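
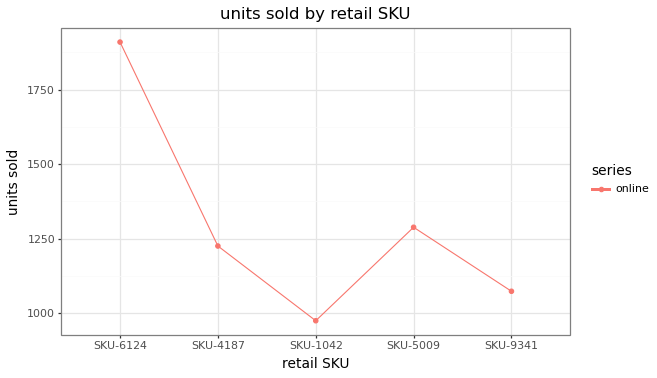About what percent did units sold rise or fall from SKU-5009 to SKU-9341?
SKU-5009 ≈ 1300, SKU-9341 ≈ 1100; (1100 − 1300) / 1300 ≈ -15.4%.

≈ -15.4%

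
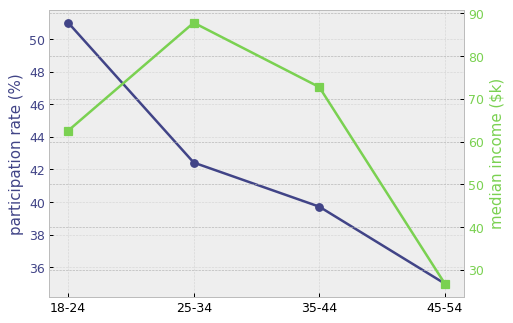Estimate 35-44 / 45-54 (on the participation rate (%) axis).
≈ 1.11×

35-44 ≈ 40, 45-54 ≈ 36; 40/36 ≈ 1.11.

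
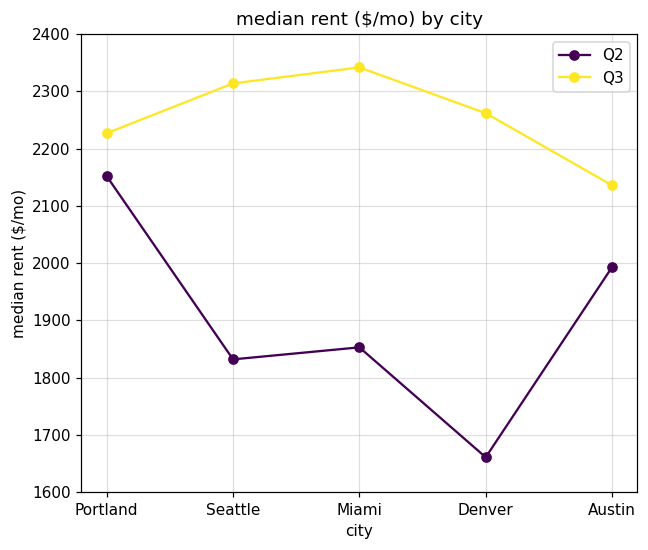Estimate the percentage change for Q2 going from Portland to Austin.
≈ -9.1%

Portland ≈ 2200, Austin ≈ 2000; (2000 − 2200) / 2200 ≈ -9.1%.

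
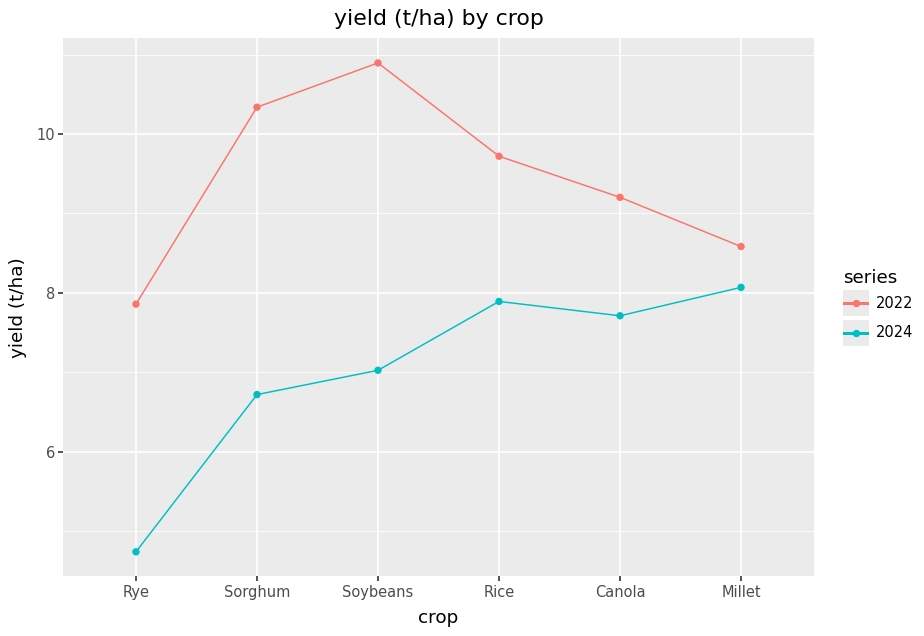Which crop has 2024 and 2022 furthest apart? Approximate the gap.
Soybeans, ≈ 4 t/ha

Soybeans: 2024 ≈ 7, 2022 ≈ 11 → gap ≈ 4. Next-largest (Sorghum) is only ≈ 3.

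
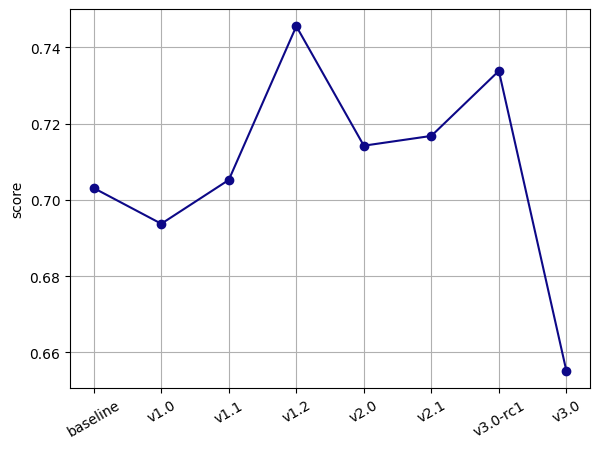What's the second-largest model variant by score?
Top 3: v1.2 ≈ 0.75, v3.0-rc1 ≈ 0.73, v2.1 ≈ 0.72.

v3.0-rc1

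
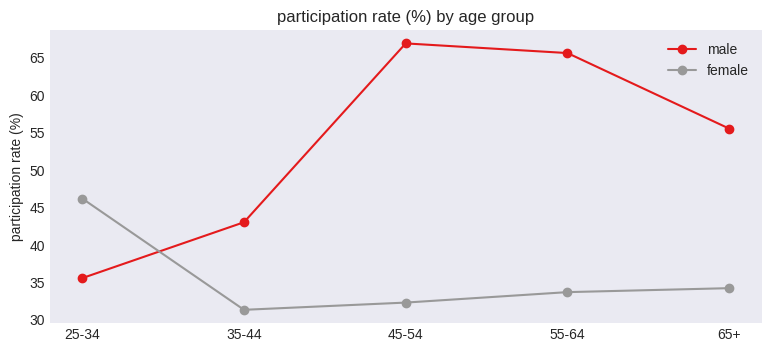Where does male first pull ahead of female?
25-34: male ≈ 35 vs female ≈ 45 (not yet); 35-44: male ≈ 45 vs female ≈ 30 (first crossover).

35-44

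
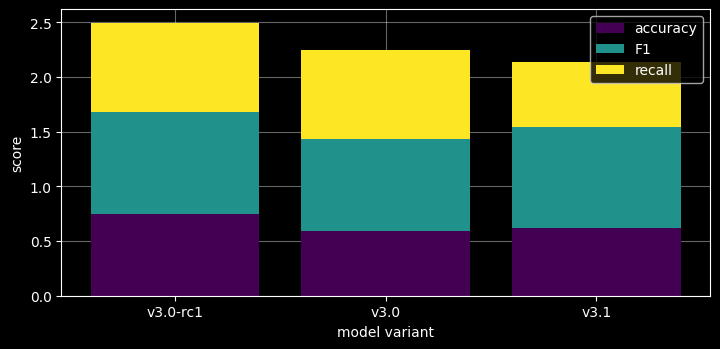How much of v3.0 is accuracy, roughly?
≈ 0.5

accuracy top ≈ 0.5, bottom ≈ 0.0; segment ≈ 0.5.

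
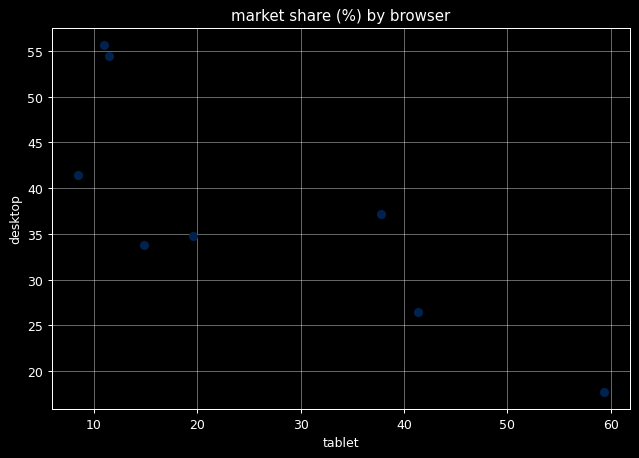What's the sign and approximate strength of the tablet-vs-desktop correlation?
Points are negatively correlated; strong (|r| ≈ 0.8).

negative, strong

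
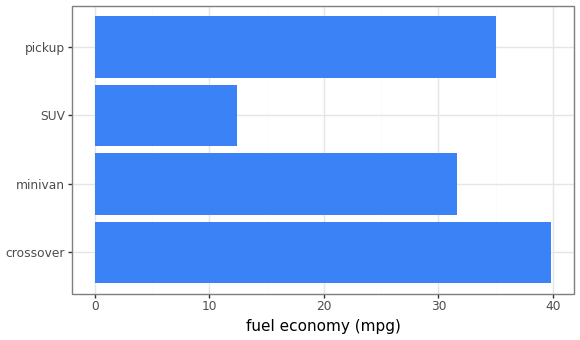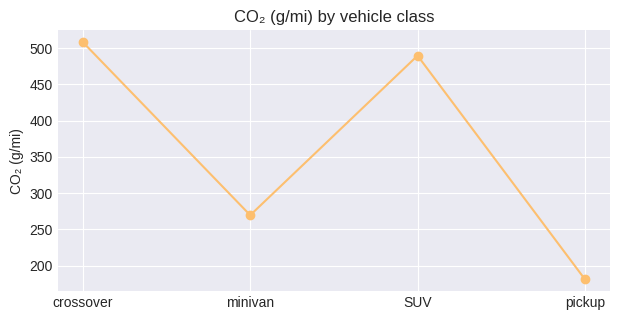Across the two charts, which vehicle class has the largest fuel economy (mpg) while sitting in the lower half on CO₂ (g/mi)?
Chart 2 median CO₂ (g/mi) ≈ 400; below-median vehicle classes: minivan, pickup. Among those, pickup has the highest fuel economy (mpg) (≈ 35).

pickup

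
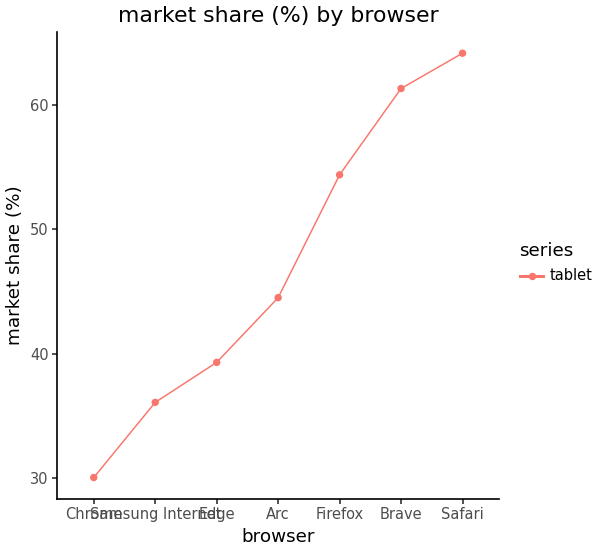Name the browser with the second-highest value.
Top 3: Safari ≈ 65, Brave ≈ 60, Firefox ≈ 55.

Brave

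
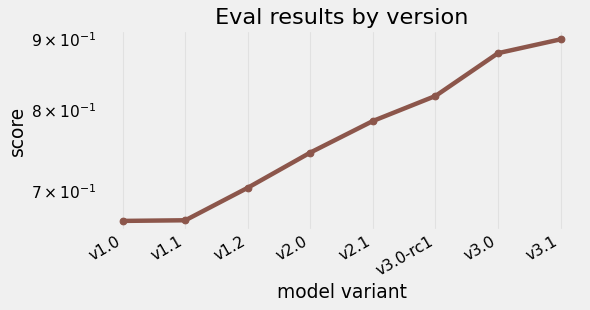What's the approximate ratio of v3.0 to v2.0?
v3.0 ≈ 0.88, v2.0 ≈ 0.74; 0.88/0.74 ≈ 1.19.

≈ 1.19×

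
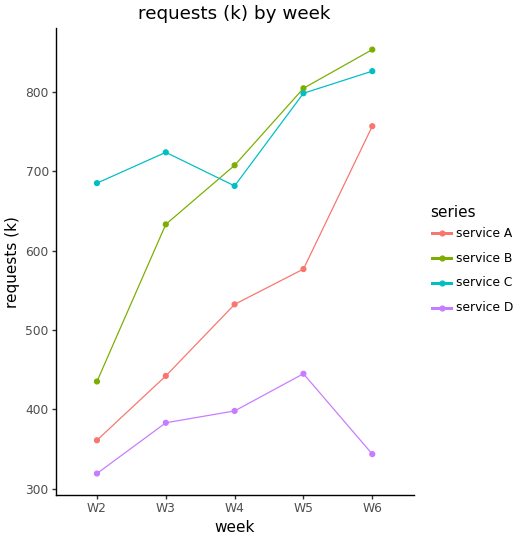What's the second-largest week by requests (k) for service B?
W5

Top 3 for service B: W6 ≈ 850, W5 ≈ 800, W4 ≈ 700.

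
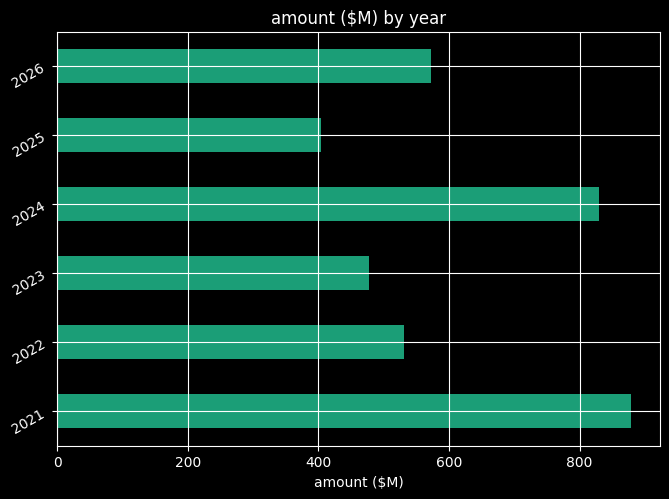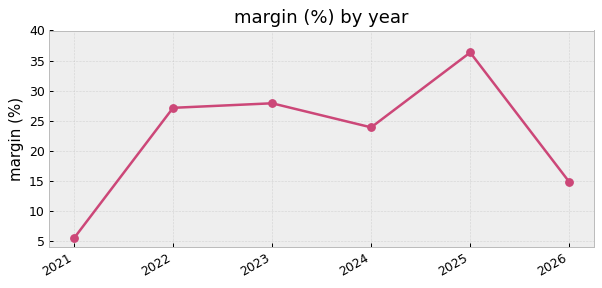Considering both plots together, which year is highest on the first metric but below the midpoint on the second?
Chart 2 median margin (%) ≈ 25; below-median years: 2021, 2024, 2026. Among those, 2021 has the highest amount ($M) (≈ 900).

2021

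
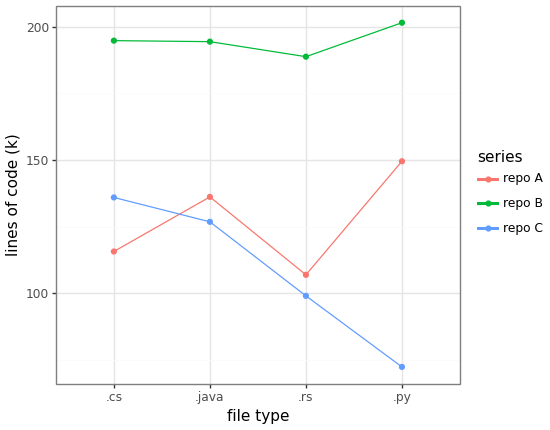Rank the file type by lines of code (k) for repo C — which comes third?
.rs

Top 4 for repo C: .cs ≈ 140, .java ≈ 120, .rs ≈ 100, .py ≈ 80.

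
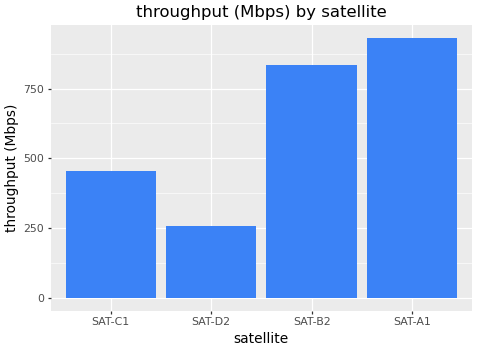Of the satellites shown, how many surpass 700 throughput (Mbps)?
Above 700: SAT-B2, SAT-A1.

2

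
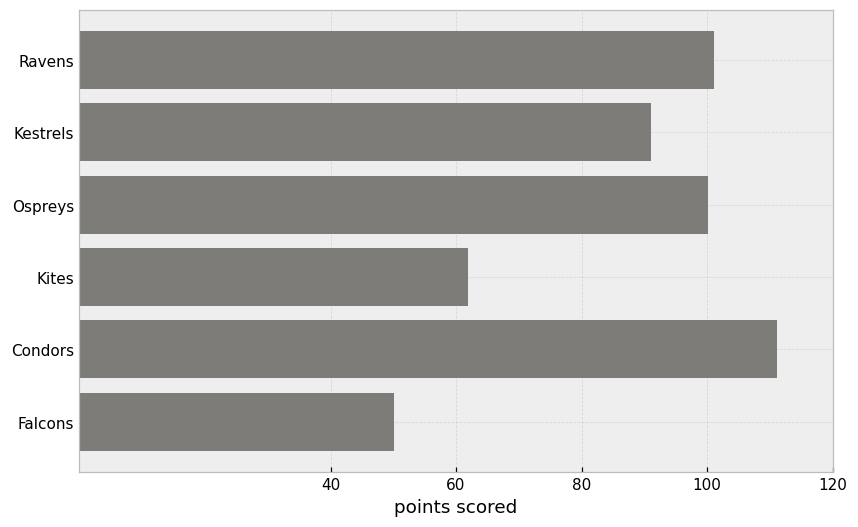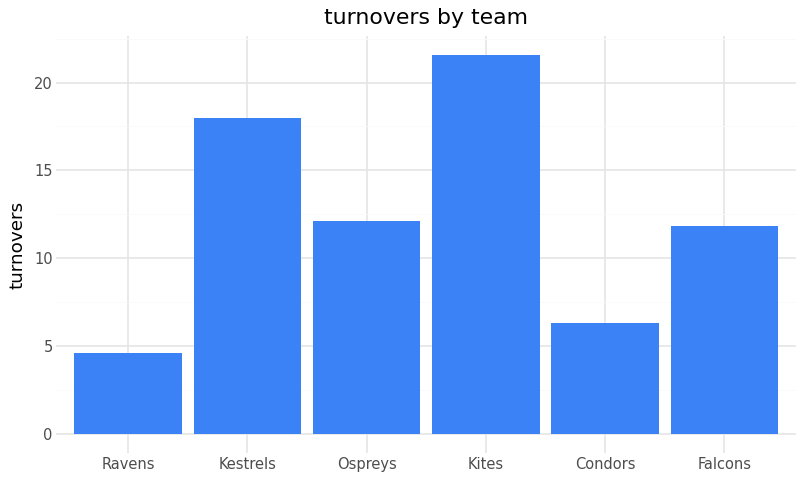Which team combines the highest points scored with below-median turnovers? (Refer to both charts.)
Chart 2 median turnovers ≈ 12; below-median teams: Ravens, Condors, Falcons. Among those, Condors has the highest points scored (≈ 120).

Condors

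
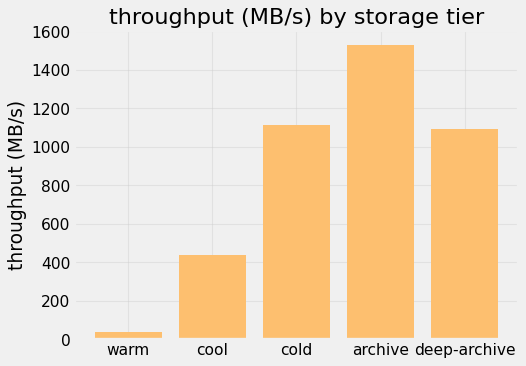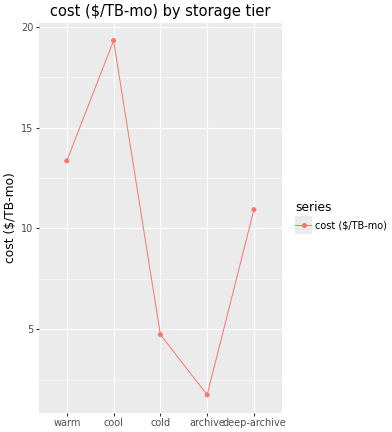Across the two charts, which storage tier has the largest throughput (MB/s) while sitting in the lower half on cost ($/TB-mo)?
Chart 2 median cost ($/TB-mo) ≈ 10; below-median storage tiers: cold, archive. Among those, archive has the highest throughput (MB/s) (≈ 1600).

archive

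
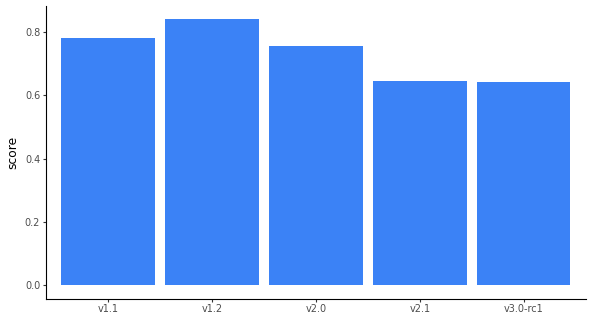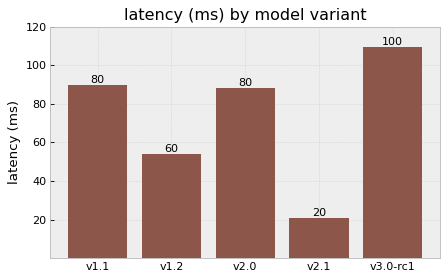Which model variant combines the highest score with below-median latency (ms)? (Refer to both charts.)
Chart 2 median latency (ms) ≈ 80; below-median model variants: v1.2, v2.1. Among those, v1.2 has the highest score (≈ 0.8).

v1.2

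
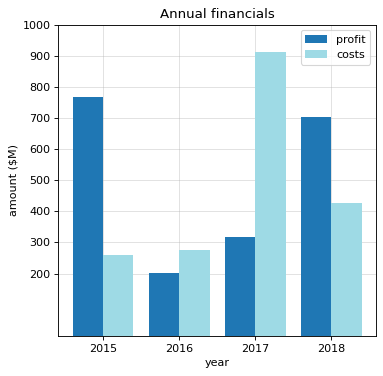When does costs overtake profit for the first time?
2015: costs ≈ 300 vs profit ≈ 800 (not yet); 2016: costs ≈ 300 vs profit ≈ 200 (first crossover).

2016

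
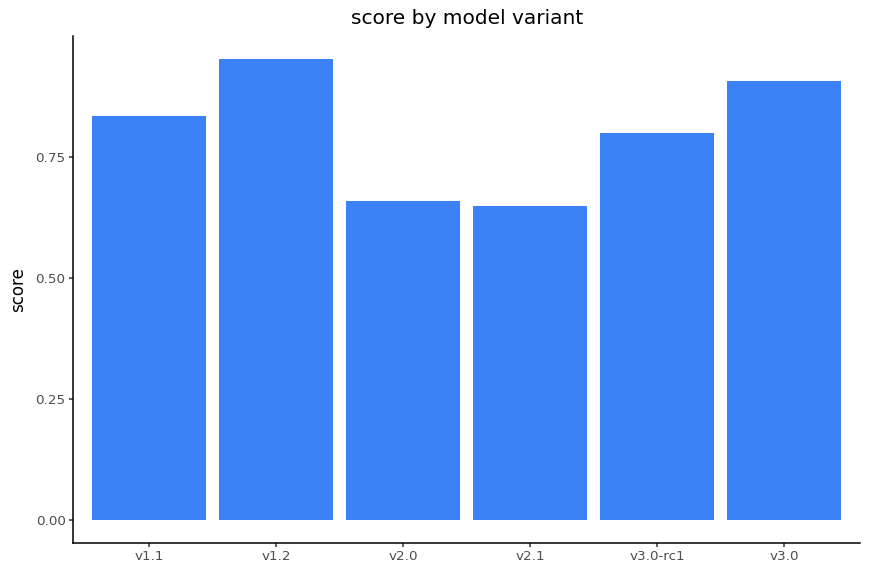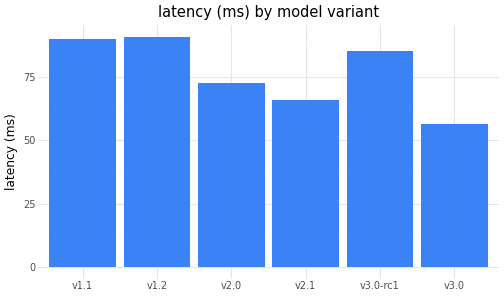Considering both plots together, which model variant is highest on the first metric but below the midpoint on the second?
Chart 2 median latency (ms) ≈ 80; below-median model variants: v2.0, v2.1, v3.0. Among those, v3.0 has the highest score (≈ 0.9).

v3.0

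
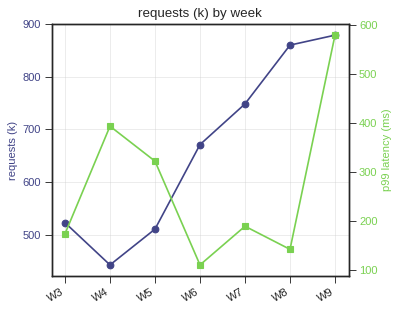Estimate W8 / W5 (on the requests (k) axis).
W8 ≈ 850, W5 ≈ 500; 850/500 ≈ 1.7.

≈ 1.7×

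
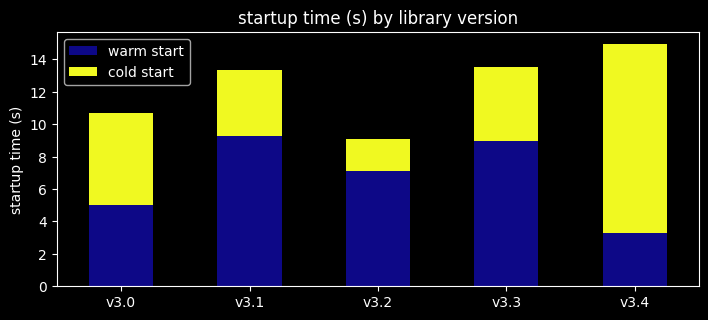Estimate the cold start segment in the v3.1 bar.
cold start top ≈ 14, bottom ≈ 10; segment ≈ 4.

≈ 4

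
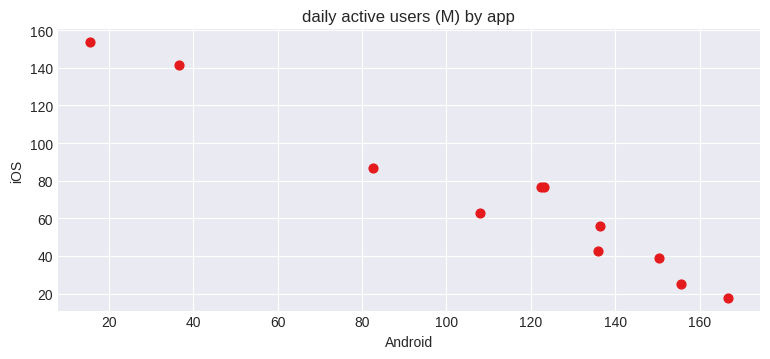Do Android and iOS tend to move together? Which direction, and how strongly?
negative, strong

Points are negatively correlated; strong (|r| ≈ 1.0).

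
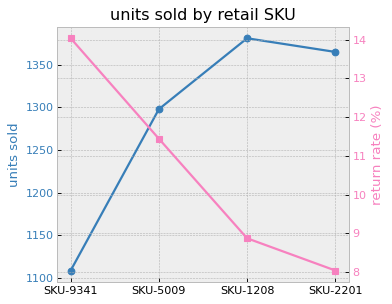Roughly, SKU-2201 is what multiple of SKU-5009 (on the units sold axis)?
≈ 1.06×

SKU-2201 ≈ 1375, SKU-5009 ≈ 1300; 1375/1300 ≈ 1.06.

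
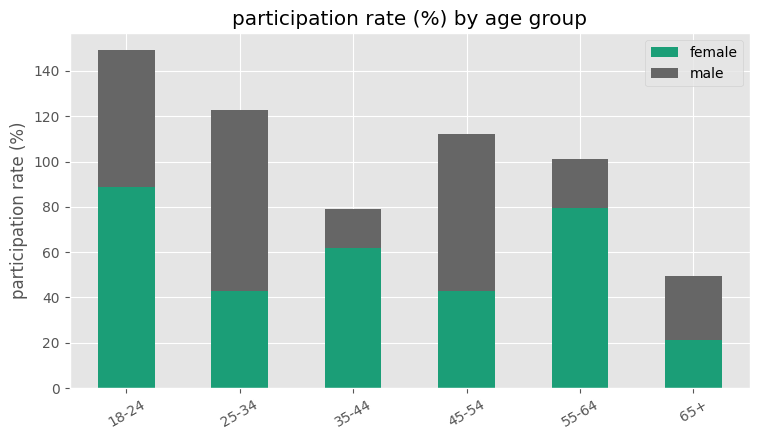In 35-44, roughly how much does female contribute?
female top ≈ 60, bottom ≈ 0; segment ≈ 60.

≈ 60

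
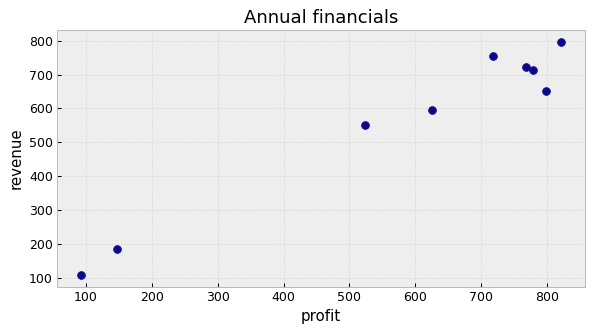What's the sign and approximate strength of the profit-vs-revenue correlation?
positive, strong

Points are positively correlated; strong (|r| ≈ 1.0).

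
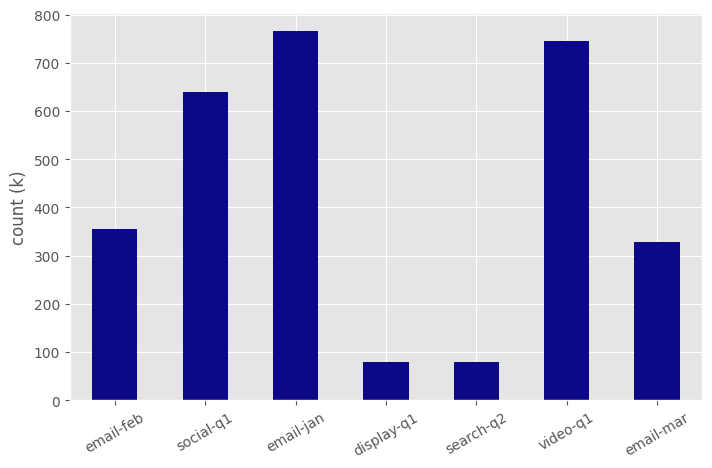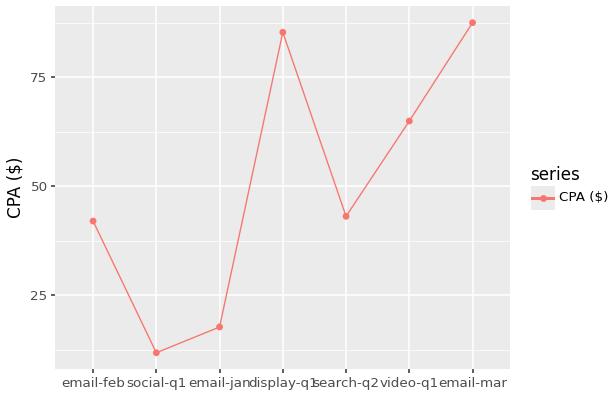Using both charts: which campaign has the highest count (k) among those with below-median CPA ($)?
email-jan

Chart 2 median CPA ($) ≈ 40; below-median campaigns: email-feb, social-q1, email-jan. Among those, email-jan has the highest count (k) (≈ 800).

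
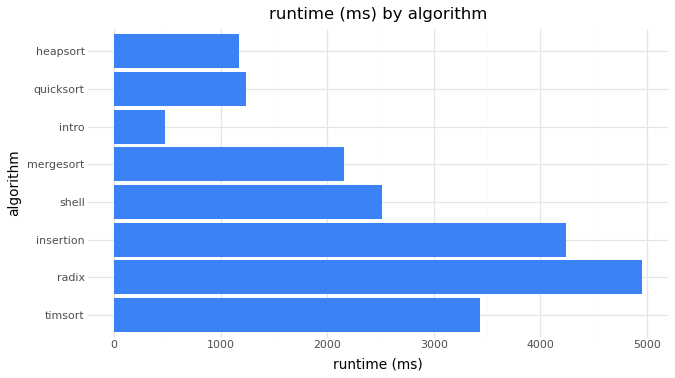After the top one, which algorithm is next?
Top 3: radix ≈ 5000, insertion ≈ 4000, timsort ≈ 3500.

insertion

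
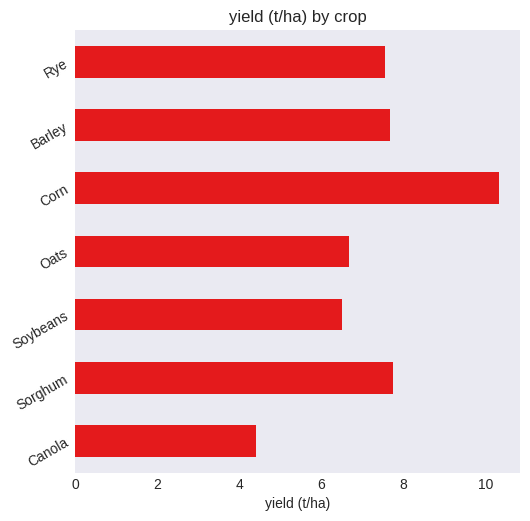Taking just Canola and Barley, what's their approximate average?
≈ 6

(4 + 8) / 2 ≈ 6.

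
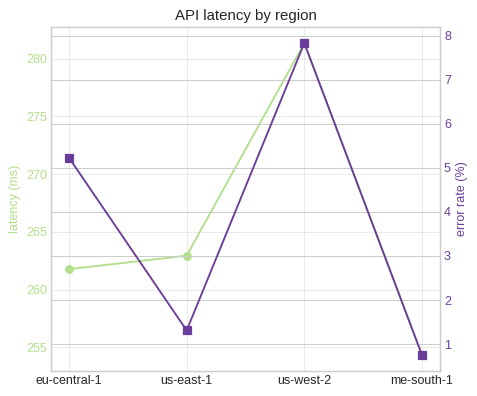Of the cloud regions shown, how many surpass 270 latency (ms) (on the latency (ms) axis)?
Above 270: us-west-2.

1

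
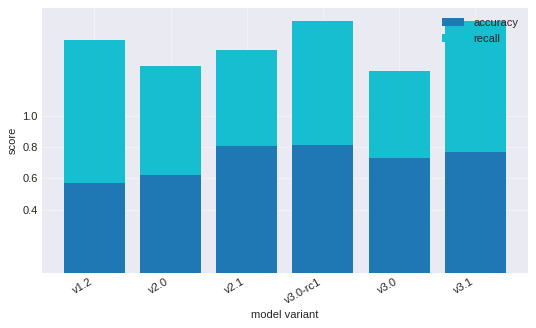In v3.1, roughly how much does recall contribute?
≈ 0.8

recall top ≈ 1.6, bottom ≈ 0.8; segment ≈ 0.8.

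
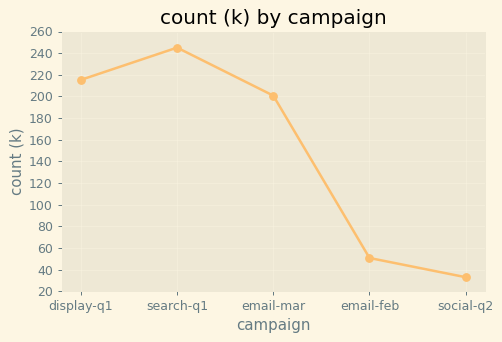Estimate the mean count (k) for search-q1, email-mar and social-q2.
(240 + 200 + 40) / 3 ≈ 160.

≈ 160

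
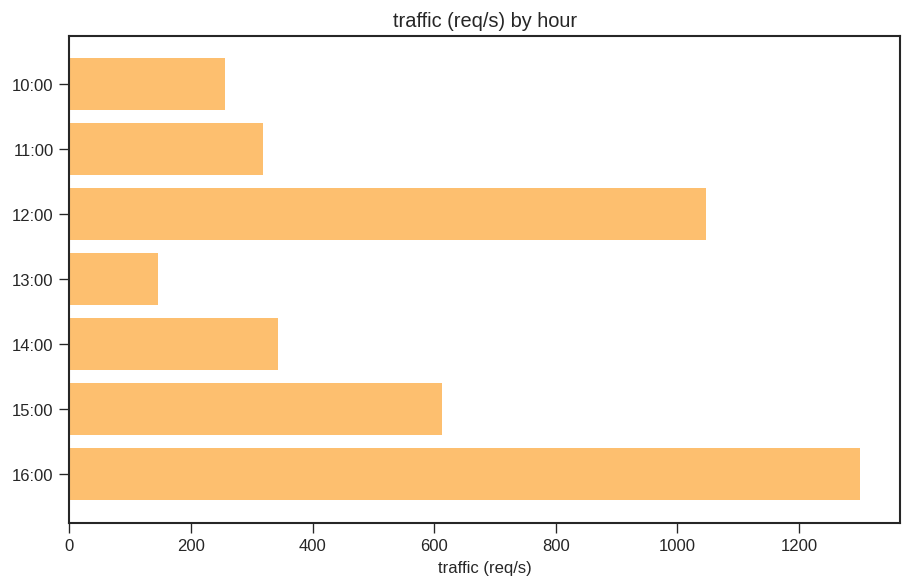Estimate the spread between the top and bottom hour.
Max 16:00 ≈ 1400, min 13:00 ≈ 200; range ≈ 1200.

≈ 1200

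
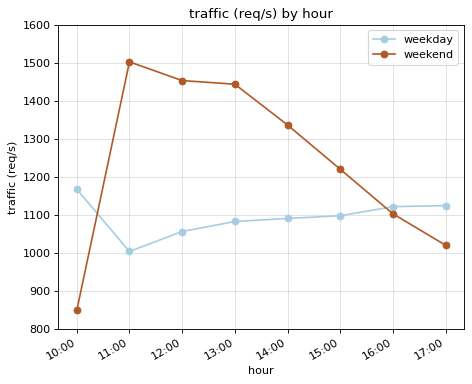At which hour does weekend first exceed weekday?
11:00

10:00: weekend ≈ 800 vs weekday ≈ 1200 (not yet); 11:00: weekend ≈ 1500 vs weekday ≈ 1000 (first crossover).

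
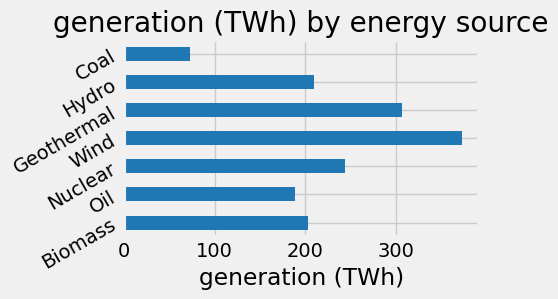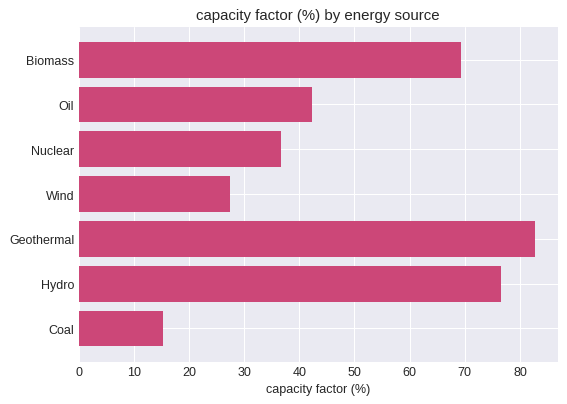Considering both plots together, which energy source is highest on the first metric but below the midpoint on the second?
Chart 2 median capacity factor (%) ≈ 40; below-median energy sources: Nuclear, Wind, Coal. Among those, Wind has the highest generation (TWh) (≈ 350).

Wind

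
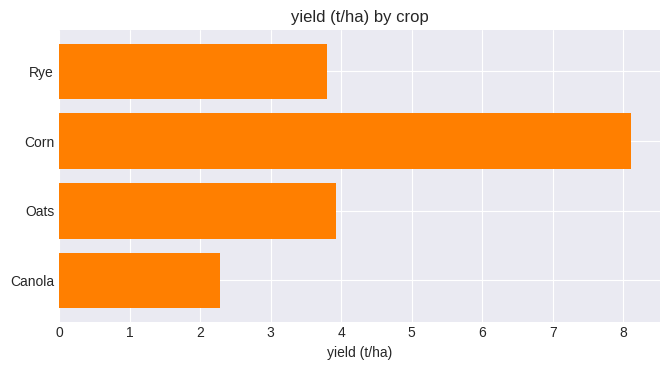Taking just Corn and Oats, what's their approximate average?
(8 + 4) / 2 ≈ 6.

≈ 6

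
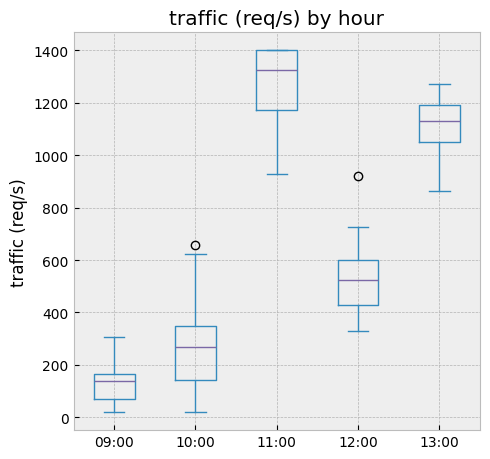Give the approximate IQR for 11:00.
Q3 ≈ 1400, Q1 ≈ 1200; IQR ≈ 200.

≈ 200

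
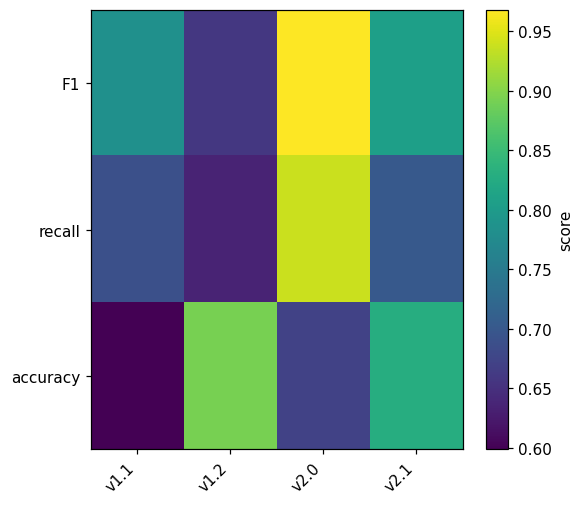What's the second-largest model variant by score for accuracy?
Top 3 for accuracy: v1.2 ≈ 0.90, v2.1 ≈ 0.85, v2.0 ≈ 0.65.

v2.1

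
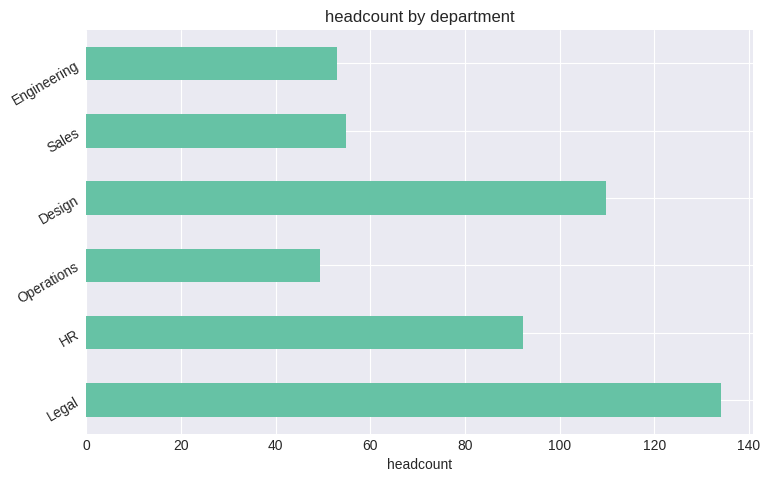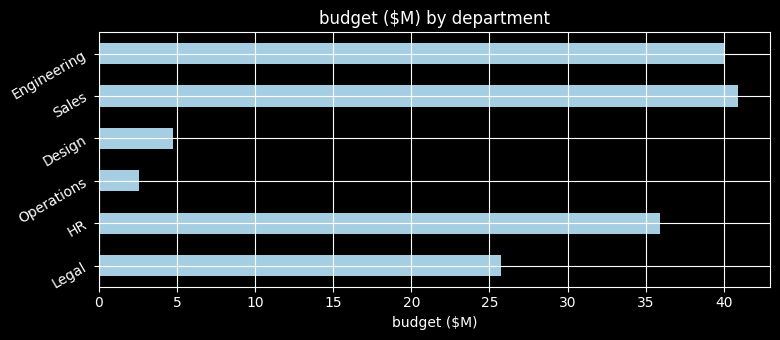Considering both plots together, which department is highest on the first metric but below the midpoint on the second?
Legal

Chart 2 median budget ($M) ≈ 30; below-median departments: Legal, Operations, Design. Among those, Legal has the highest headcount (≈ 140).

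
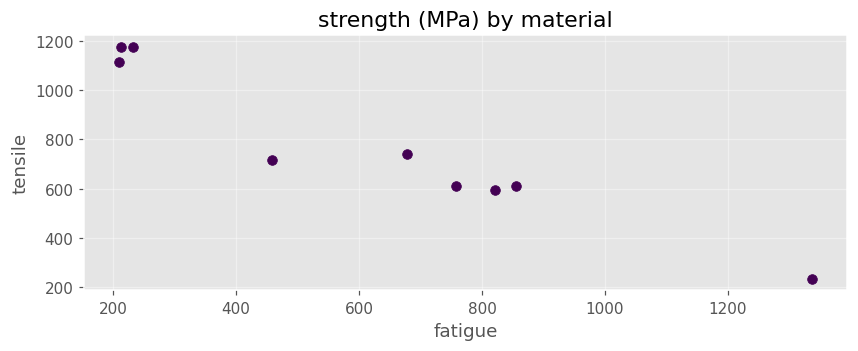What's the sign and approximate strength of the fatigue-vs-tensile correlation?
negative, strong

Points are negatively correlated; strong (|r| ≈ 1.0).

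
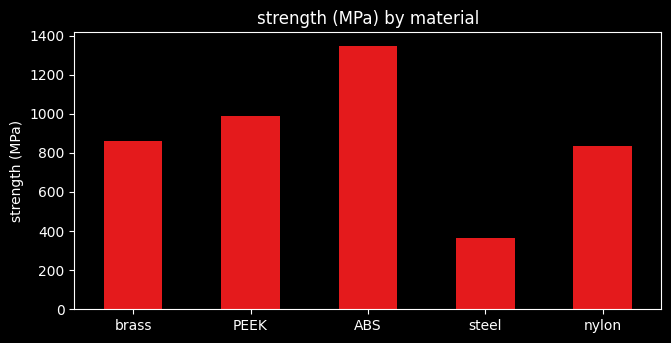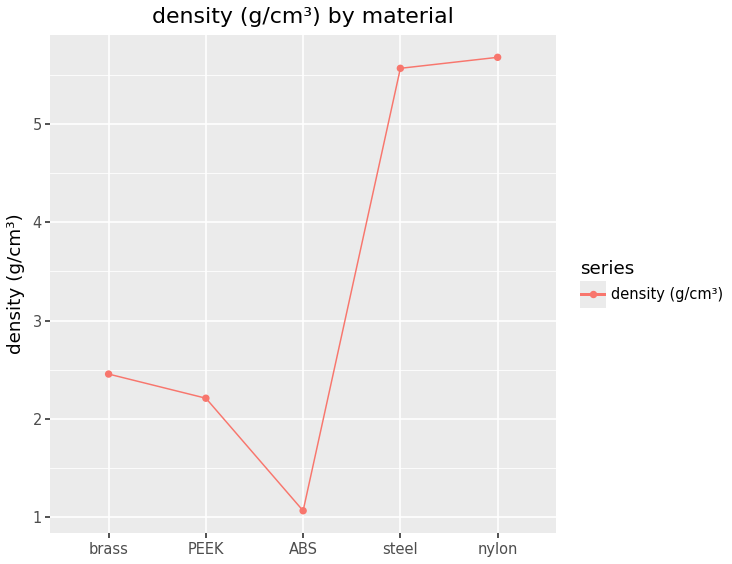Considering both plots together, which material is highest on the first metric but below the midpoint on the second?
Chart 2 median density (g/cm³) ≈ 2; below-median materials: PEEK, ABS. Among those, ABS has the highest strength (MPa) (≈ 1400).

ABS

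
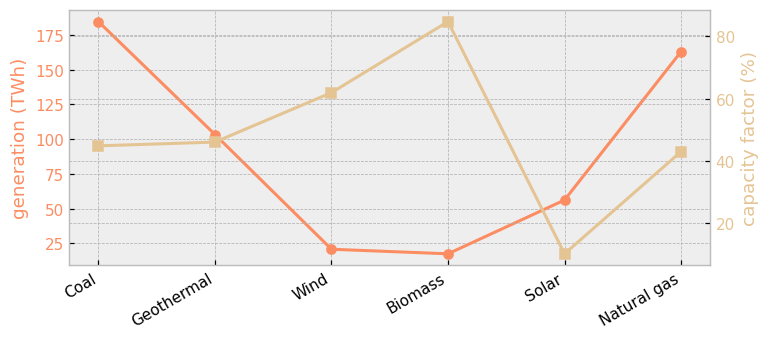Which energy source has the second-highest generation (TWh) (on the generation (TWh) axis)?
Top 3 (on the generation (TWh) axis): Coal ≈ 180, Natural gas ≈ 160, Geothermal ≈ 100.

Natural gas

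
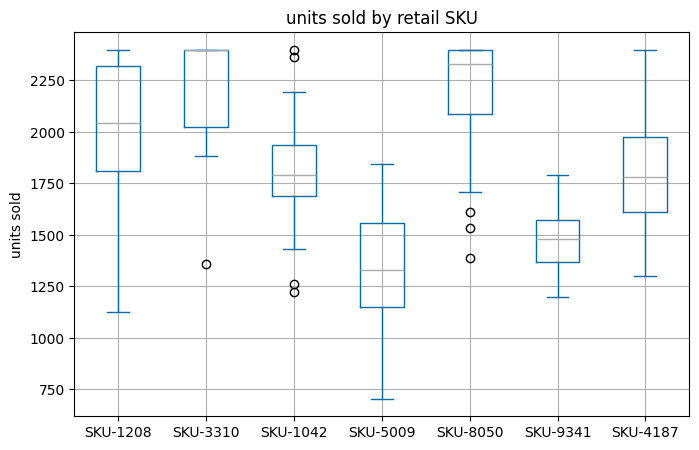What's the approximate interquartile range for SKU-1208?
≈ 500

Q3 ≈ 2300, Q1 ≈ 1800; IQR ≈ 500.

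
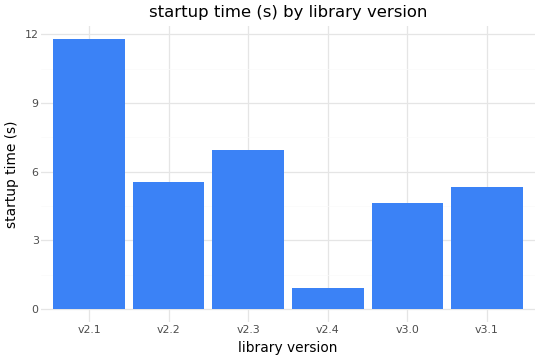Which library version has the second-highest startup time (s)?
Top 3: v2.1 ≈ 12, v2.3 ≈ 7, v2.2 ≈ 6.

v2.3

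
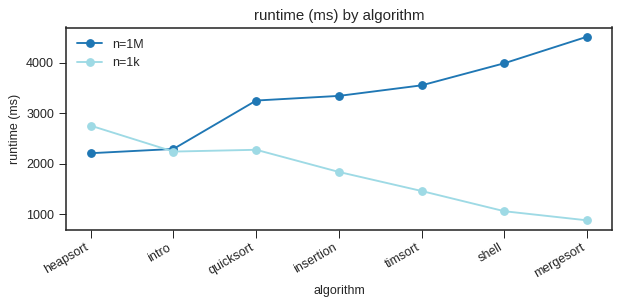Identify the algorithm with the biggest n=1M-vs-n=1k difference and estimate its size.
mergesort: n=1M ≈ 4500, n=1k ≈ 1000 → gap ≈ 3500. Next-largest (shell) is only ≈ 3000.

mergesort, ≈ 3500 ms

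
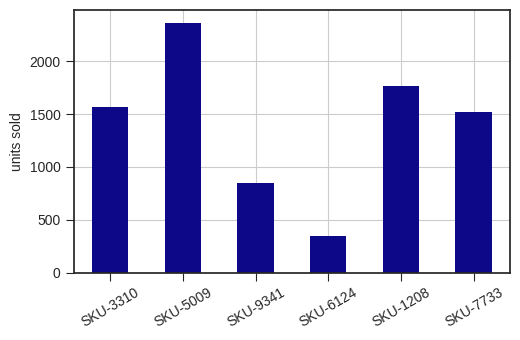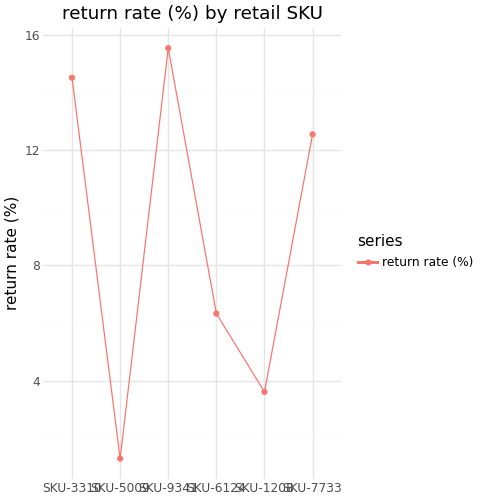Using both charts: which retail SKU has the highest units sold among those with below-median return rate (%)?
SKU-5009

Chart 2 median return rate (%) ≈ 10; below-median retail SKUs: SKU-5009, SKU-6124, SKU-1208. Among those, SKU-5009 has the highest units sold (≈ 2500).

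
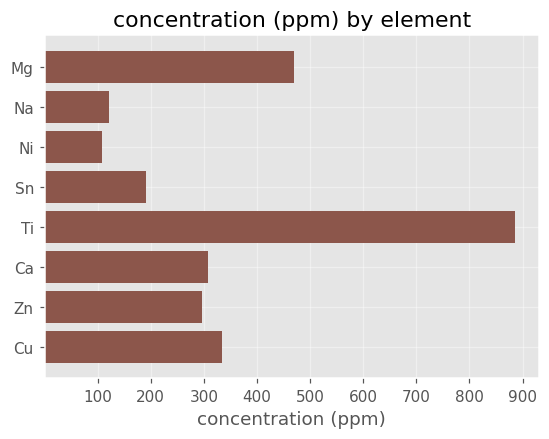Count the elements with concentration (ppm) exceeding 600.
Above 600: Ti.

1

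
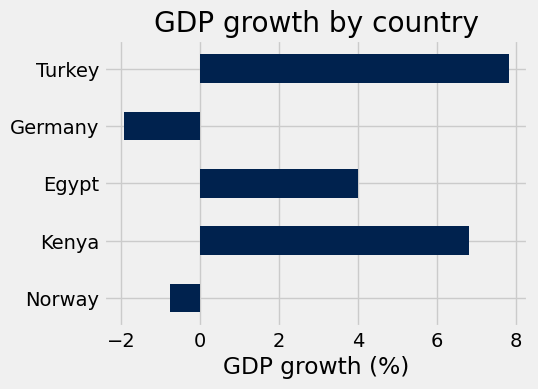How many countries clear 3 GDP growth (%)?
3

Above 3: Kenya, Egypt, Turkey.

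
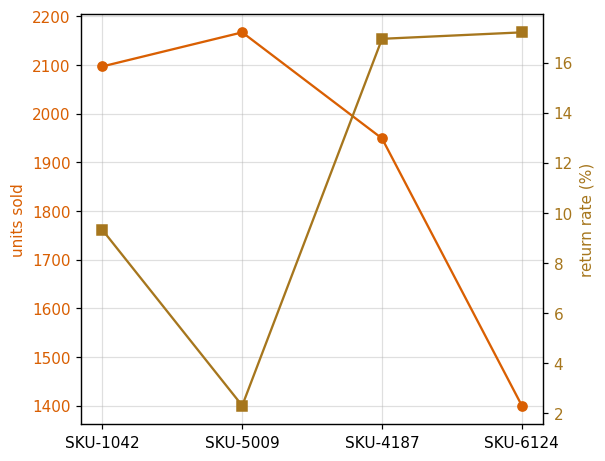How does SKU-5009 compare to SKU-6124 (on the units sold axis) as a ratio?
≈ 1.57×

SKU-5009 ≈ 2200, SKU-6124 ≈ 1400; 2200/1400 ≈ 1.57.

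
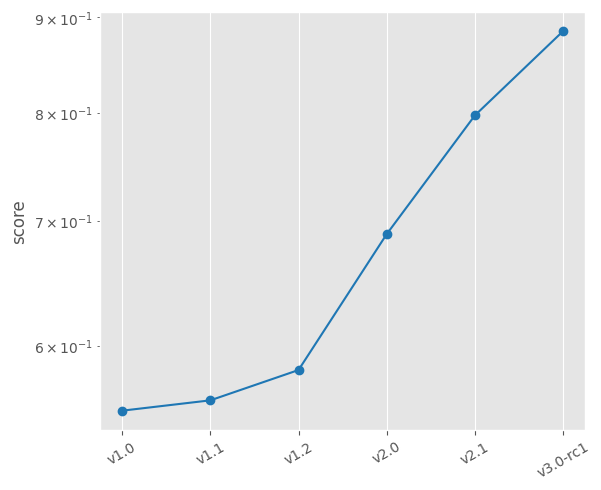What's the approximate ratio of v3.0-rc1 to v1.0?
v3.0-rc1 ≈ 0.90, v1.0 ≈ 0.55; 0.90/0.55 ≈ 1.64.

≈ 1.64×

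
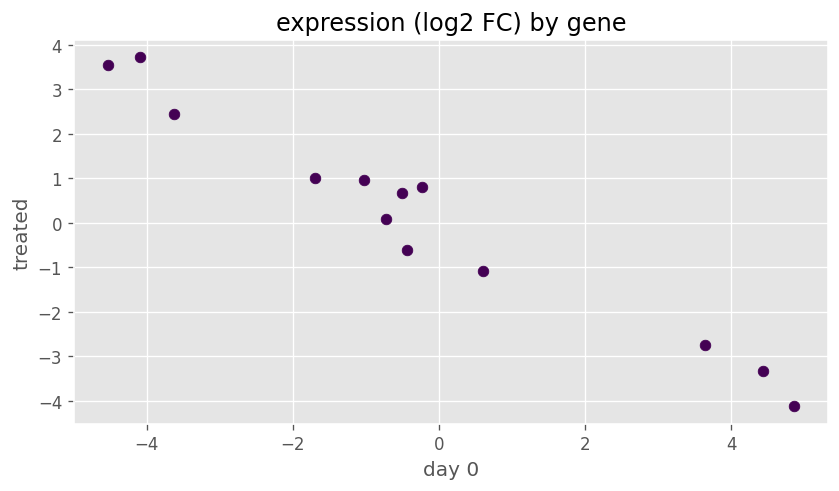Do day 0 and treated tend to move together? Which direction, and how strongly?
negative, strong

Points are negatively correlated; strong (|r| ≈ 1.0).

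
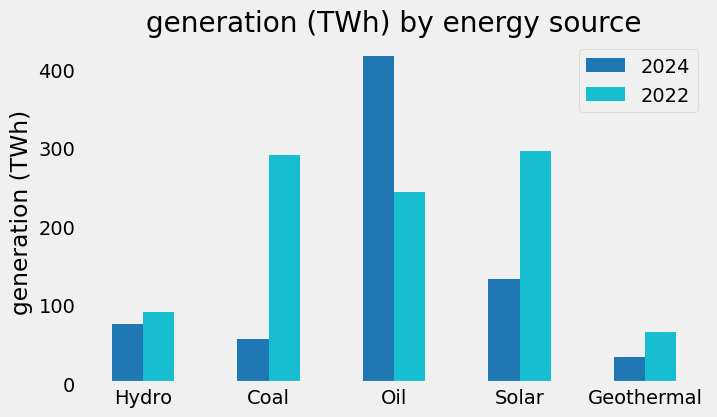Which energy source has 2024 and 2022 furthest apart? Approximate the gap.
Coal: 2024 ≈ 50, 2022 ≈ 300 → gap ≈ 250. Next-largest (Oil) is only ≈ 150.

Coal, ≈ 250 TWh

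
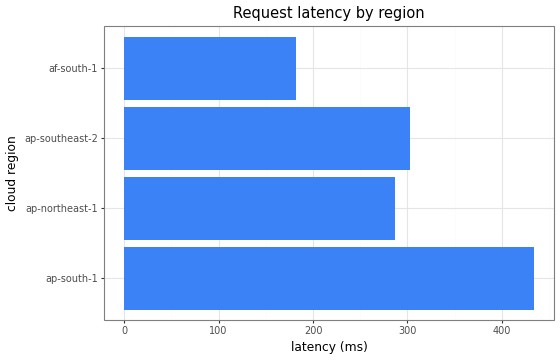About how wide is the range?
Max ap-south-1 ≈ 450, min af-south-1 ≈ 200; range ≈ 250.

≈ 250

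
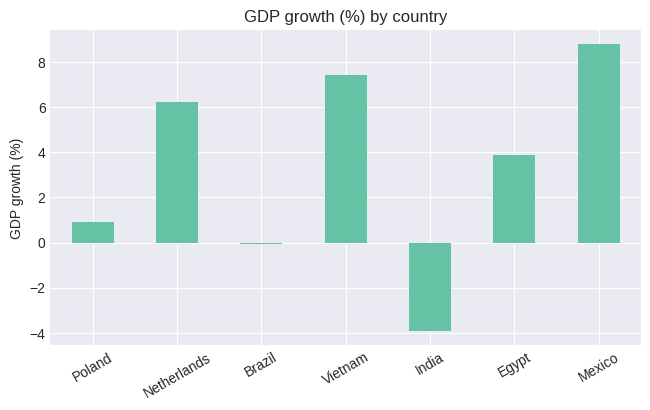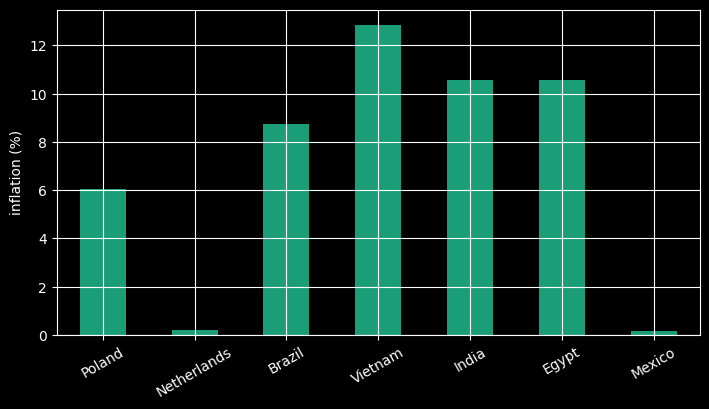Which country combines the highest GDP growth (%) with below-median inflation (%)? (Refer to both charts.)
Mexico

Chart 2 median inflation (%) ≈ 8; below-median countries: Poland, Netherlands, Mexico. Among those, Mexico has the highest GDP growth (%) (≈ 9).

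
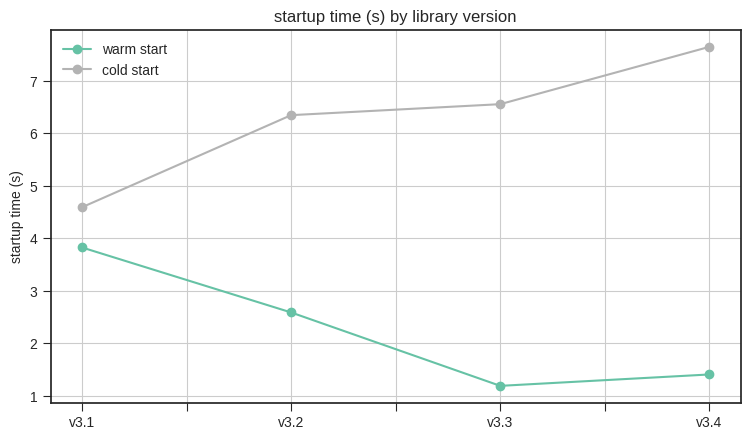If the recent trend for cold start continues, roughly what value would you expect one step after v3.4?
Last three: 6, 7, 8 → slope ≈ 1/step → next ≈ 9.

≈ 9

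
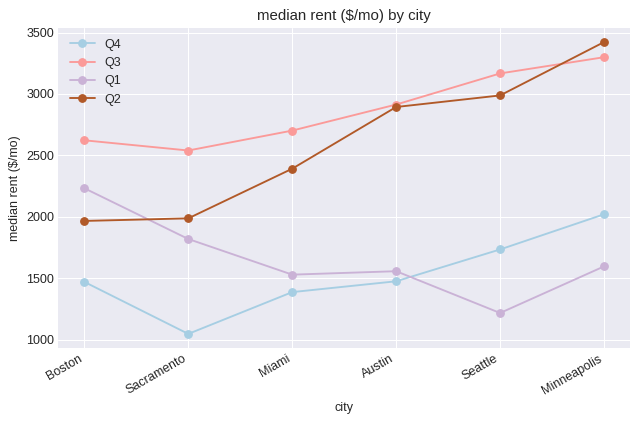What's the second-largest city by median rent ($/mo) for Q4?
Seattle

Top 3 for Q4: Minneapolis ≈ 2000, Seattle ≈ 1800, Austin ≈ 1400.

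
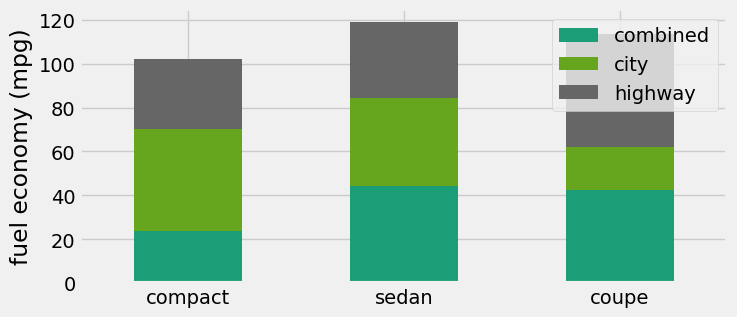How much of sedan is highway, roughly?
highway top ≈ 120, bottom ≈ 80; segment ≈ 40.

≈ 40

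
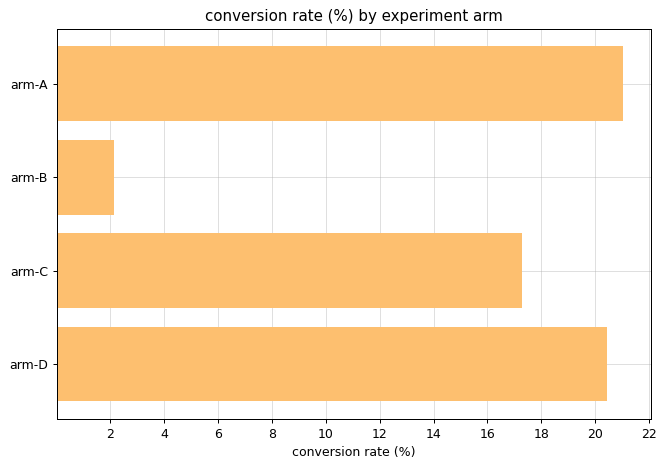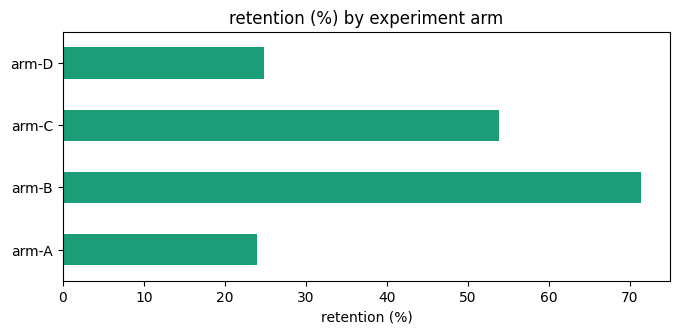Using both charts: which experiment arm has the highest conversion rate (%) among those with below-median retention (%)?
Chart 2 median retention (%) ≈ 40; below-median experiment arms: arm-A, arm-D. Among those, arm-A has the highest conversion rate (%) (≈ 22).

arm-A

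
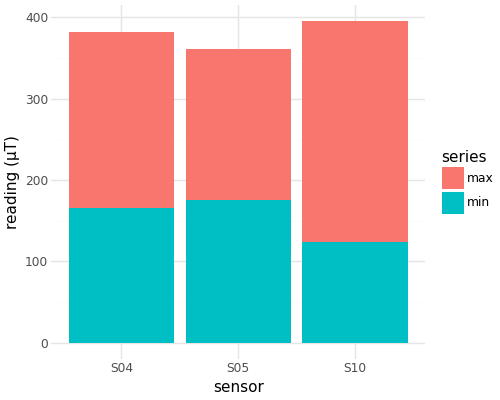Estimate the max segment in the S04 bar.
max top ≈ 400, bottom ≈ 150; segment ≈ 250.

≈ 250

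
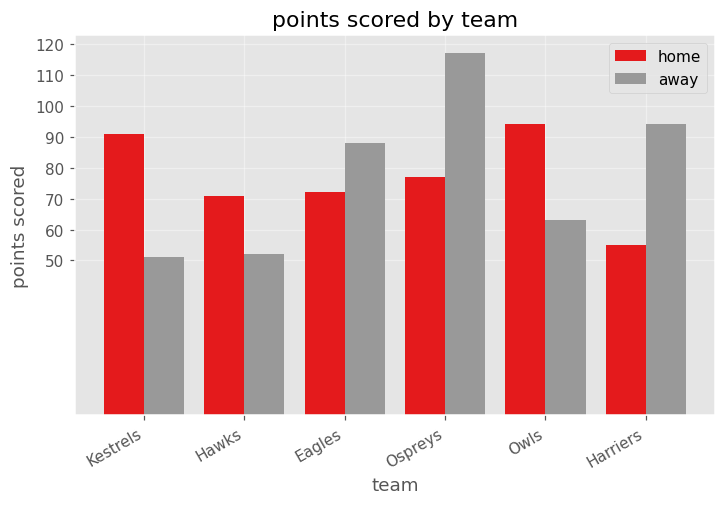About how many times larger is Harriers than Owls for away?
Harriers ≈ 90, Owls ≈ 60; 90/60 ≈ 1.5.

≈ 1.5×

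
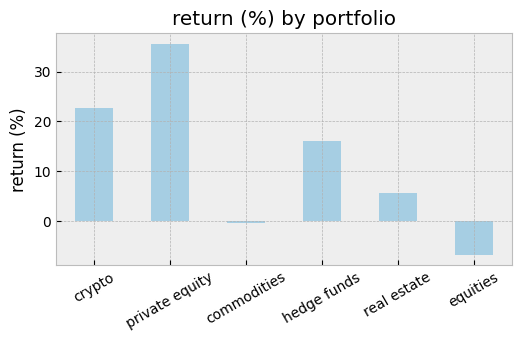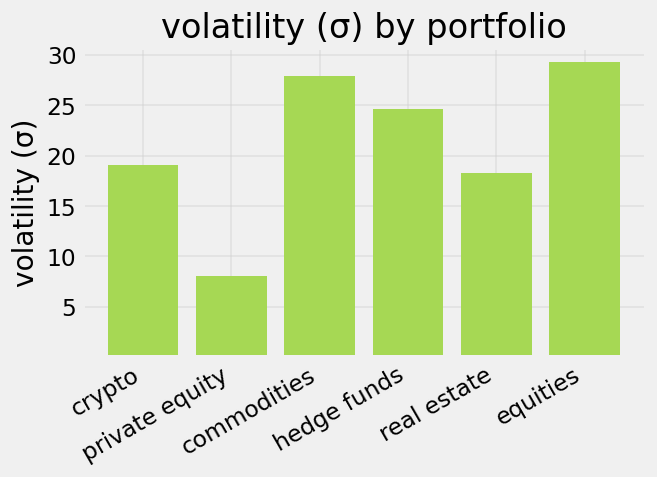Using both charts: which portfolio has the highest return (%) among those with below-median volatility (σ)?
private equity

Chart 2 median volatility (σ) ≈ 20; below-median portfolios: crypto, private equity, real estate. Among those, private equity has the highest return (%) (≈ 35).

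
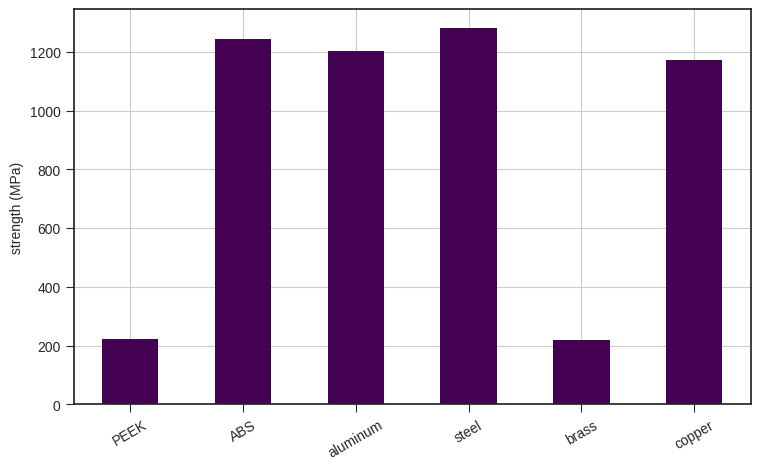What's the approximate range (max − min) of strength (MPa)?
≈ 1000

Max steel ≈ 1200, min brass ≈ 200; range ≈ 1000.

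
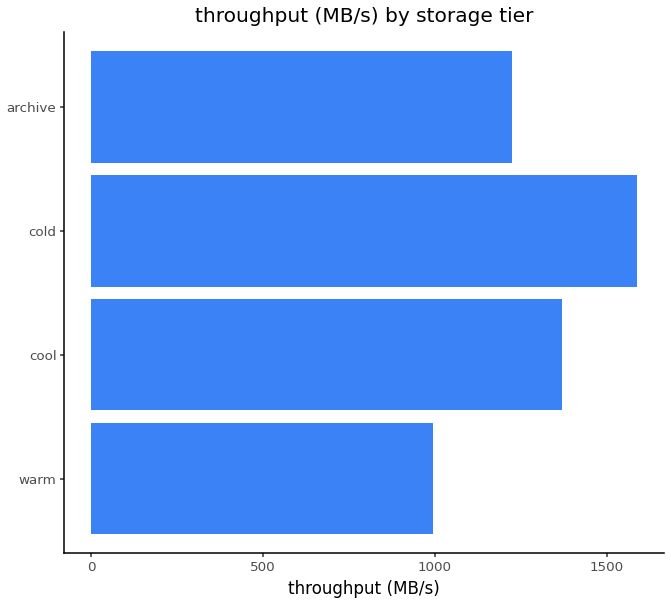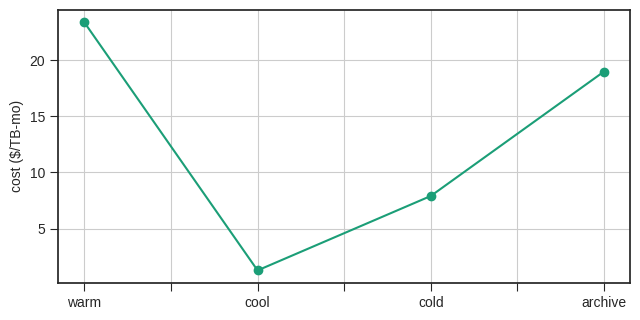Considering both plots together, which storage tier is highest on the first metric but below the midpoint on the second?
cold

Chart 2 median cost ($/TB-mo) ≈ 15; below-median storage tiers: cool, cold. Among those, cold has the highest throughput (MB/s) (≈ 1600).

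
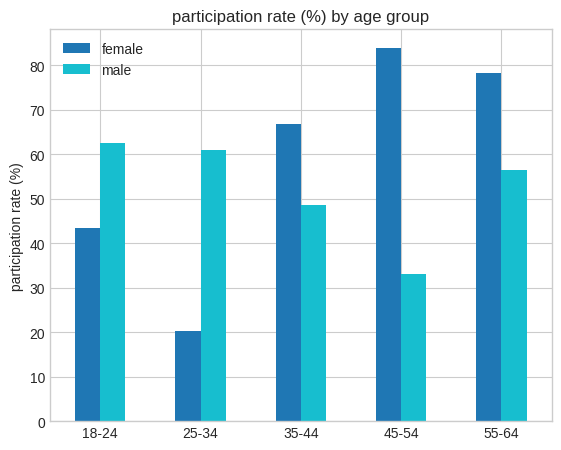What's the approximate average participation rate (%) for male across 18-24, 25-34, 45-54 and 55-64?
(60 + 60 + 30 + 60) / 4 ≈ 52.

≈ 52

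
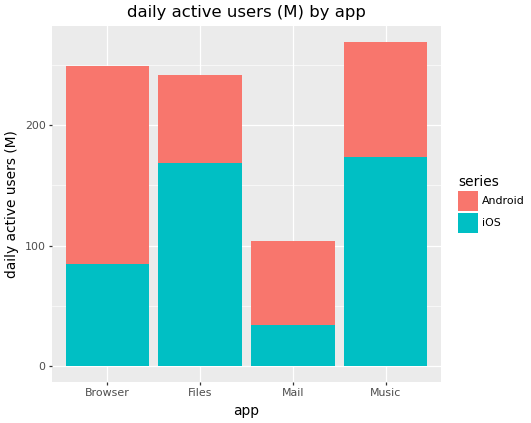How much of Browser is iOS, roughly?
≈ 75

iOS top ≈ 75, bottom ≈ 0; segment ≈ 75.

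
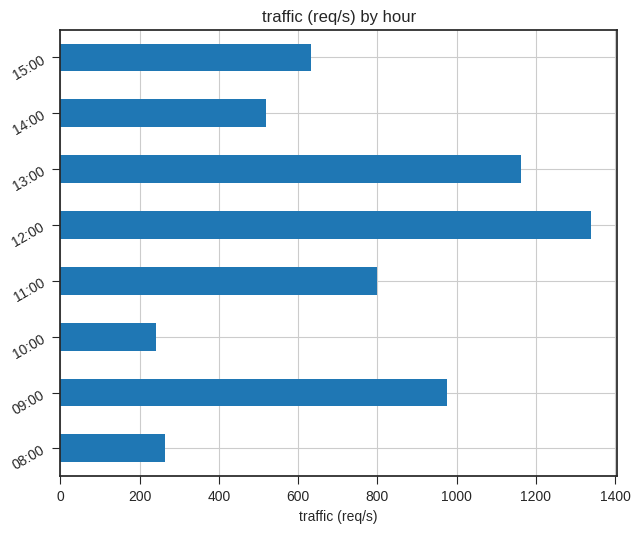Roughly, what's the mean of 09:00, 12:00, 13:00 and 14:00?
(1000 + 1400 + 1200 + 600) / 4 ≈ 1050.

≈ 1050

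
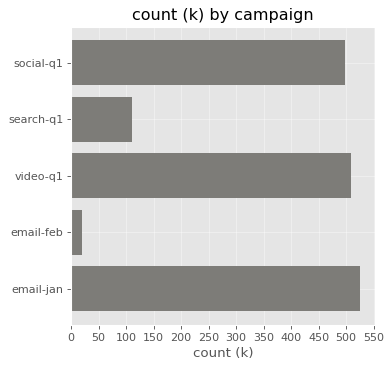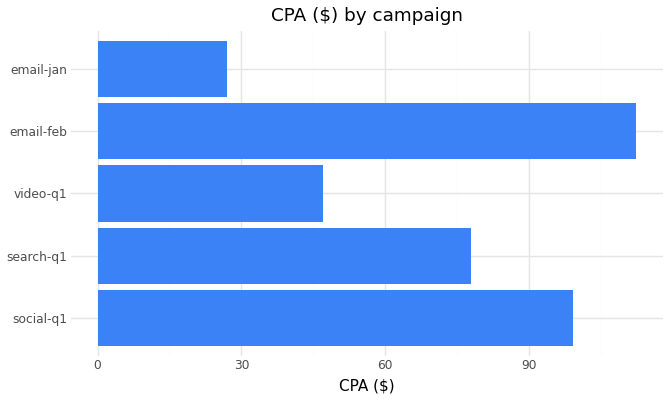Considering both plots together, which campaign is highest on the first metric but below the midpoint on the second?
Chart 2 median CPA ($) ≈ 80; below-median campaigns: video-q1, email-jan. Among those, email-jan has the highest count (k) (≈ 550).

email-jan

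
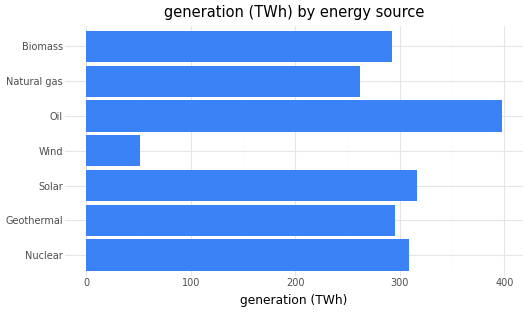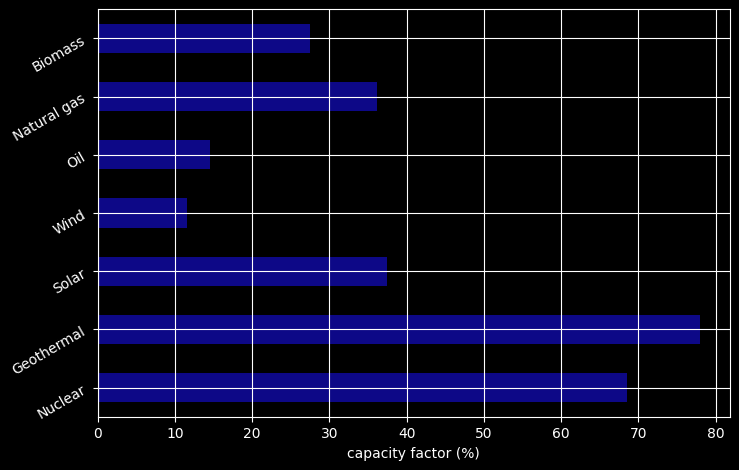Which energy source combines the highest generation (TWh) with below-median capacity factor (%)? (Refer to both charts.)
Chart 2 median capacity factor (%) ≈ 40; below-median energy sources: Wind, Oil, Biomass. Among those, Oil has the highest generation (TWh) (≈ 400).

Oil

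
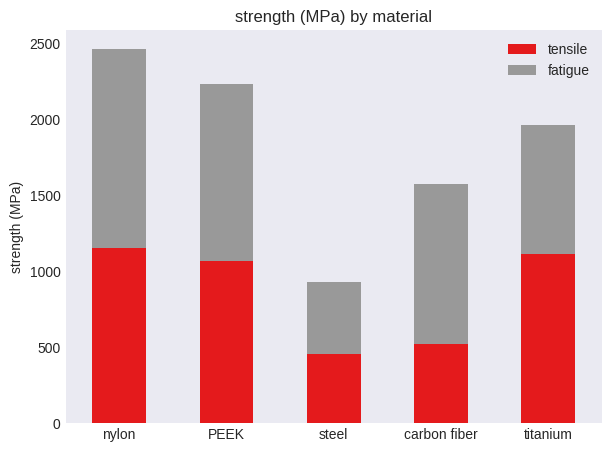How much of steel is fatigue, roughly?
fatigue top ≈ 1000, bottom ≈ 500; segment ≈ 500.

≈ 500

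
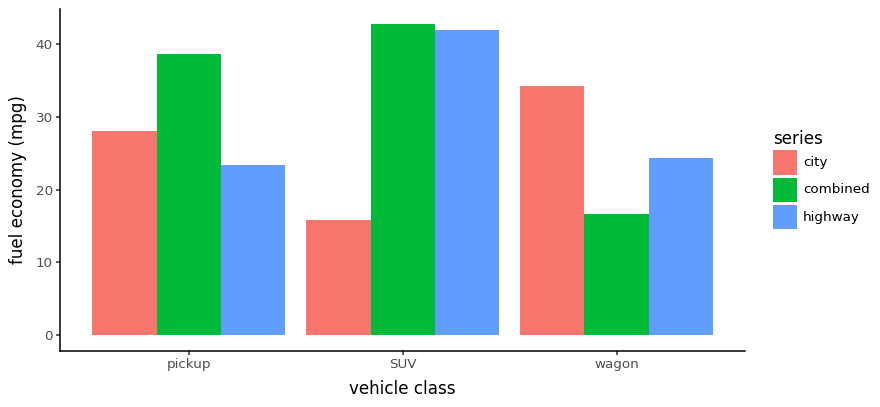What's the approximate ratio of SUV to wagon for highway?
≈ 1.6×

SUV ≈ 40, wagon ≈ 25; 40/25 ≈ 1.6.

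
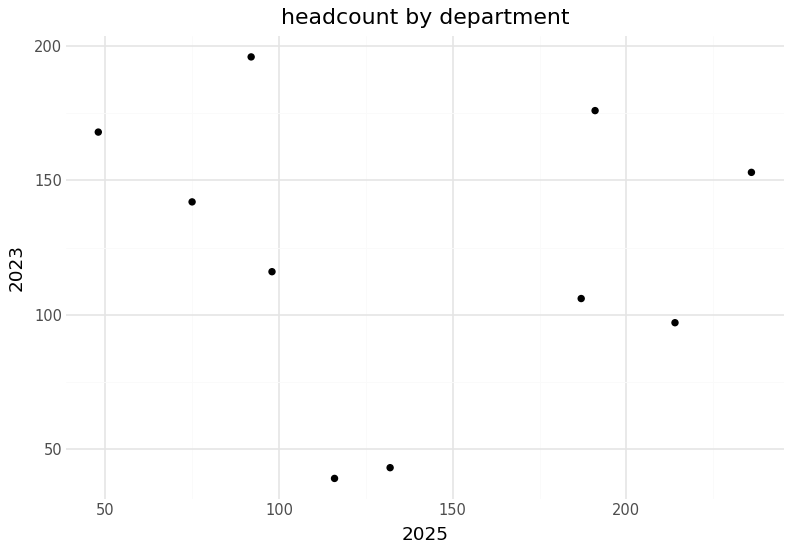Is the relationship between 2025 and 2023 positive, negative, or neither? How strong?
Points are roughly uncorrelated; weak (|r| ≈ 0.1).

no clear correlation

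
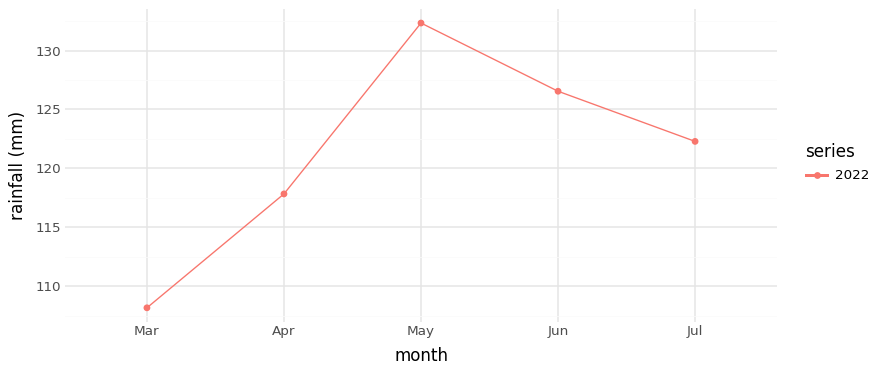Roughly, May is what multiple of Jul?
May ≈ 130, Jul ≈ 120; 130/120 ≈ 1.08.

≈ 1.08×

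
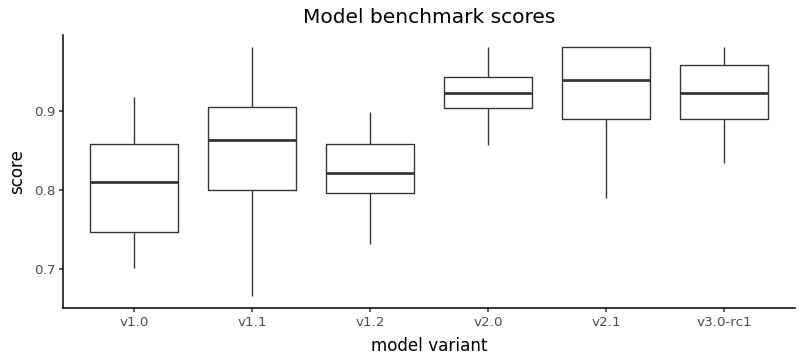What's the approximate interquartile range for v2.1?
≈ 0.10

Q3 ≈ 0.98, Q1 ≈ 0.88; IQR ≈ 0.10.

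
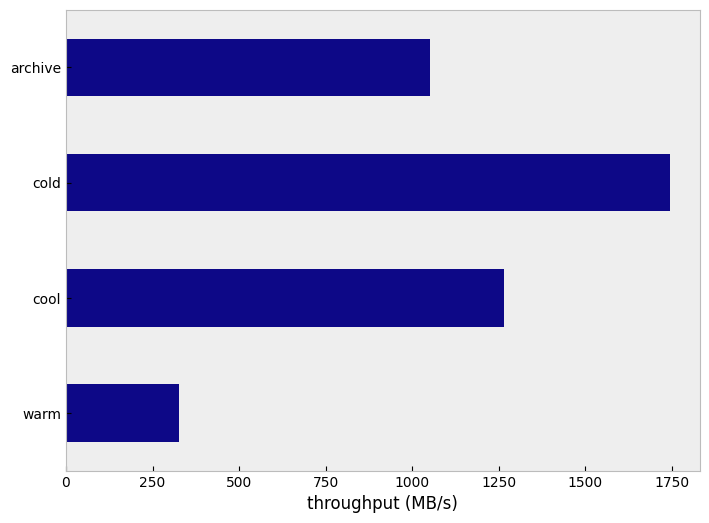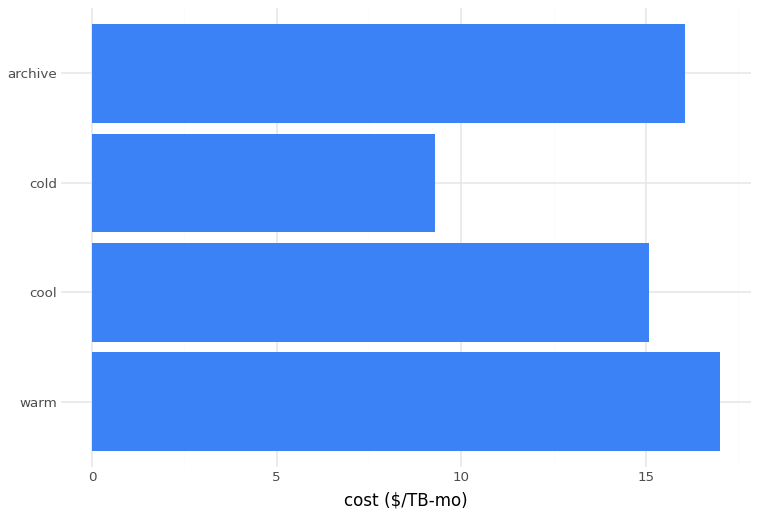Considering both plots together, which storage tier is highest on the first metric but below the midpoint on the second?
cold

Chart 2 median cost ($/TB-mo) ≈ 16; below-median storage tiers: cool, cold. Among those, cold has the highest throughput (MB/s) (≈ 1800).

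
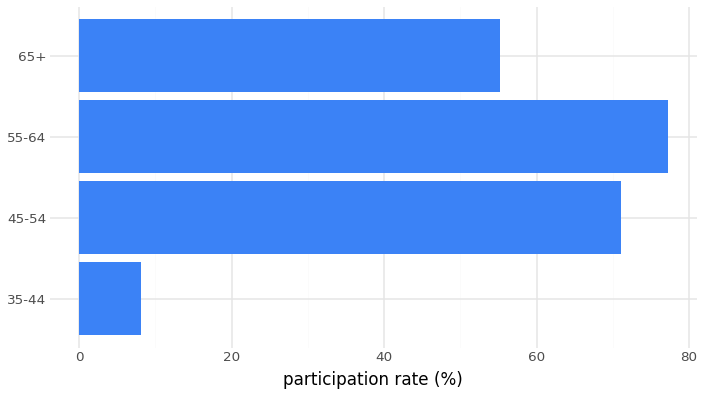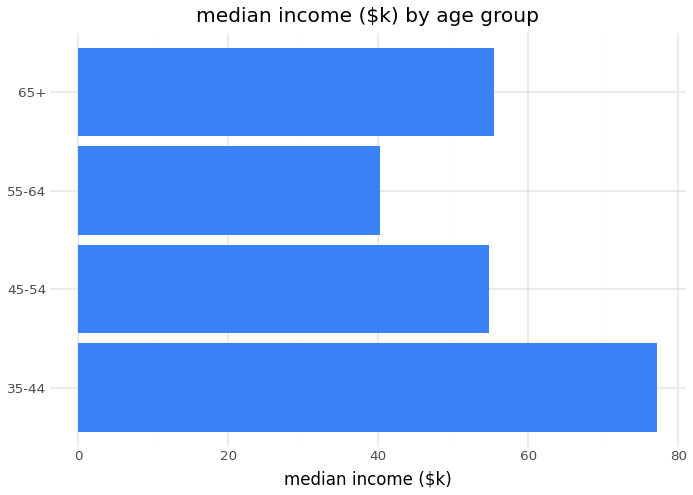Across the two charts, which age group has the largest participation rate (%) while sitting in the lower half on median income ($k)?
55-64

Chart 2 median median income ($k) ≈ 60; below-median age groups: 45-54, 55-64. Among those, 55-64 has the highest participation rate (%) (≈ 80).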